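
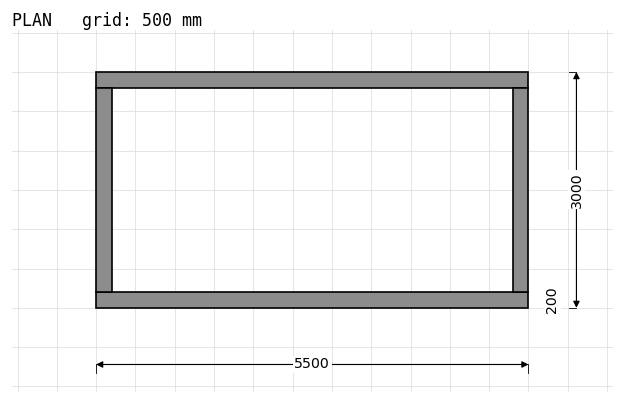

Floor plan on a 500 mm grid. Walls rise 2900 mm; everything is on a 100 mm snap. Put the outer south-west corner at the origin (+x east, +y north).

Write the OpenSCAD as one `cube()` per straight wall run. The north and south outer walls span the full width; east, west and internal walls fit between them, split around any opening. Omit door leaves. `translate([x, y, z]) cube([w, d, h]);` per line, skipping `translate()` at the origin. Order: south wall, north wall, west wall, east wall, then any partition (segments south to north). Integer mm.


cube([5500, 200, 2900]);
translate([0, 2800, 0]) cube([5500, 200, 2900]);
translate([0, 200, 0]) cube([200, 2600, 2900]);
translate([5300, 200, 0]) cube([200, 2600, 2900]);


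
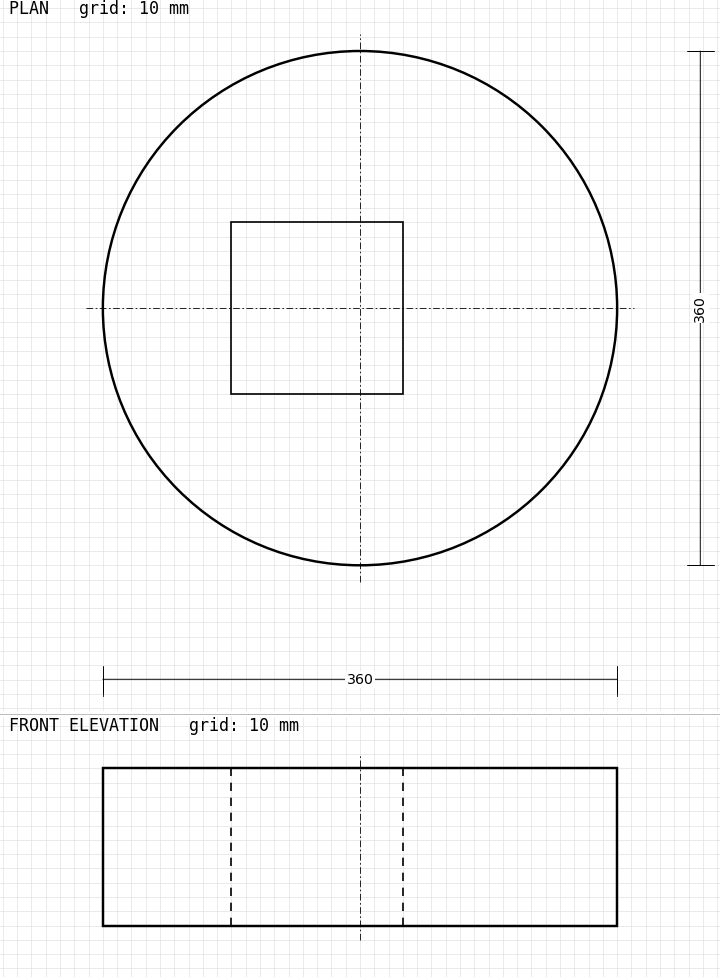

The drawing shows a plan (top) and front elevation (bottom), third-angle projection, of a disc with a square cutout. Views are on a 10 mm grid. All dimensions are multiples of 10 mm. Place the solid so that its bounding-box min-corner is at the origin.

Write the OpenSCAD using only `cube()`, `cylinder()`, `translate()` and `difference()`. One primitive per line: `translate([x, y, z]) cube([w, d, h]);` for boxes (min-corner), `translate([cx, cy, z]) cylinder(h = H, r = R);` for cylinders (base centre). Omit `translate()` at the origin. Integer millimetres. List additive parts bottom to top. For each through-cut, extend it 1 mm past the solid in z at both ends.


difference() {
  translate([180, 180, 0]) cylinder(h = 110, r = 180);
  translate([90, 120, -1]) cube([120, 120, 112]);
}


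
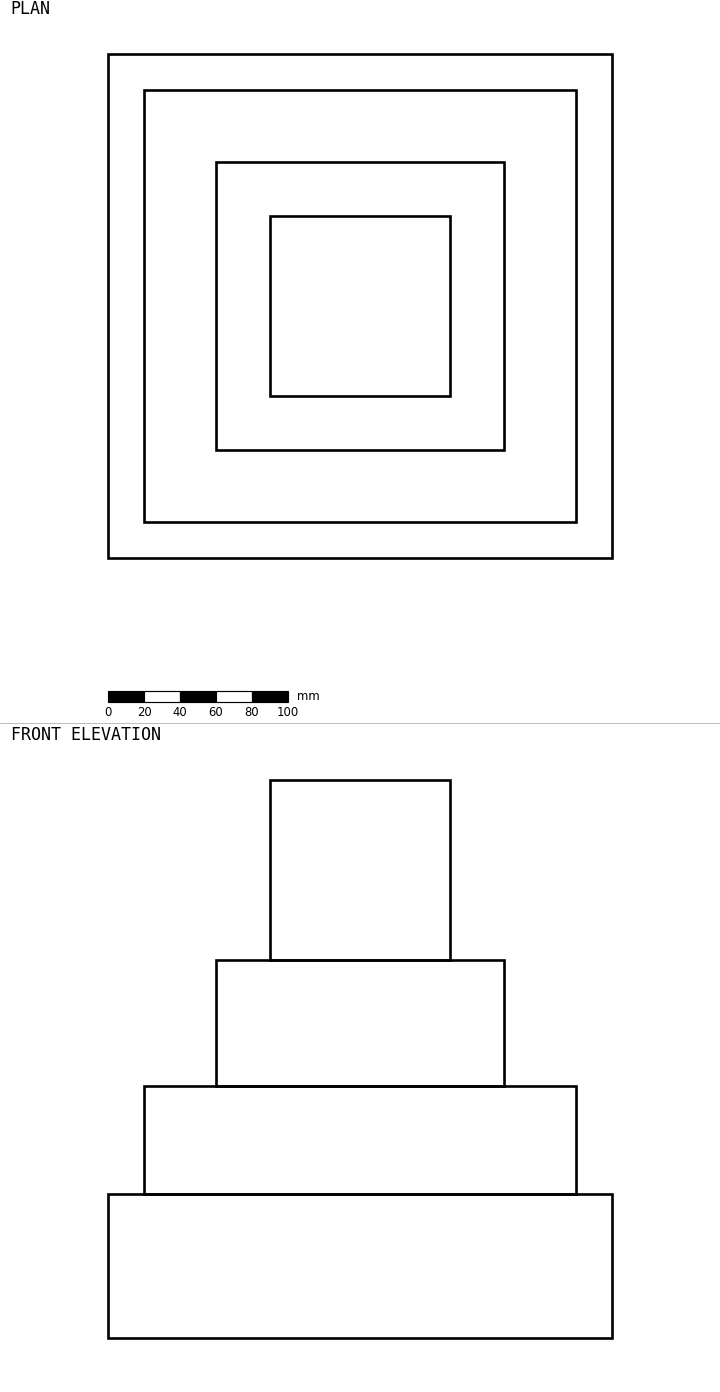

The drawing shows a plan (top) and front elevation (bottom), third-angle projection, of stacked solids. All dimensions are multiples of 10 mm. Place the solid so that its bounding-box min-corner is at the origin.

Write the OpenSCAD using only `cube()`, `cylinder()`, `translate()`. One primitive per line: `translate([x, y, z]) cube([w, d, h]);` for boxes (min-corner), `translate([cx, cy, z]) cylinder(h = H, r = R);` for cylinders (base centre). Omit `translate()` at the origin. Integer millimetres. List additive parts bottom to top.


cube([280, 280, 80]);
translate([20, 20, 80]) cube([240, 240, 60]);
translate([60, 60, 140]) cube([160, 160, 70]);
translate([90, 90, 210]) cube([100, 100, 100]);


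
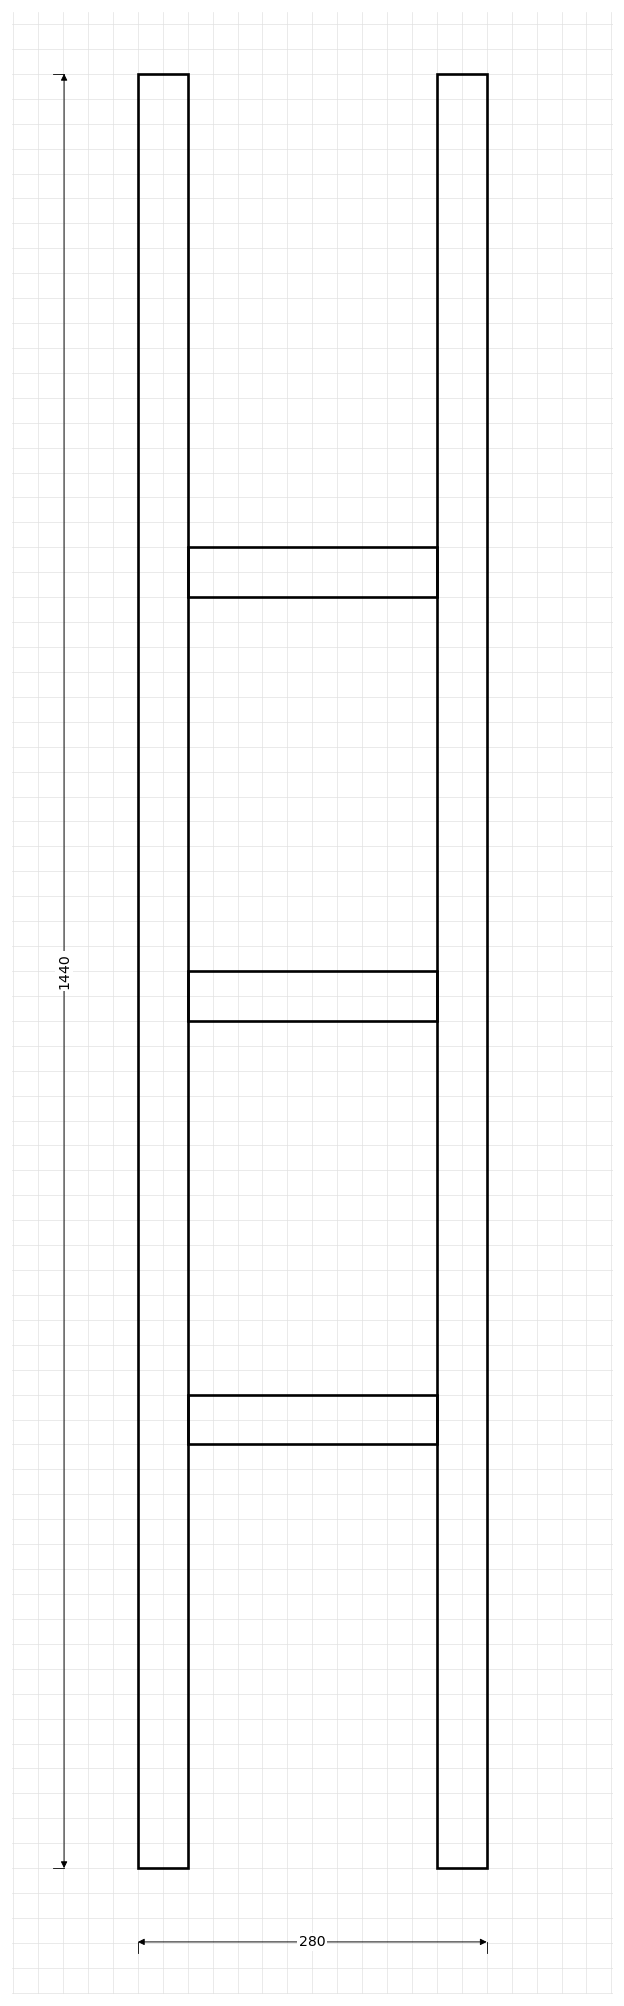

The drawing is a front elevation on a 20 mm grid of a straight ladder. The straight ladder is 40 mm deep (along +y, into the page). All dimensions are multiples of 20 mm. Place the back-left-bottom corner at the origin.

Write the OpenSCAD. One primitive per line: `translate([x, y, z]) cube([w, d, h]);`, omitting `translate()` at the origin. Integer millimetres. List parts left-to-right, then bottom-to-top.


cube([40, 40, 1440]);
translate([40, 0, 340]) cube([200, 40, 40]);
translate([40, 0, 680]) cube([200, 40, 40]);
translate([40, 0, 1020]) cube([200, 40, 40]);
translate([240, 0, 0]) cube([40, 40, 1440]);


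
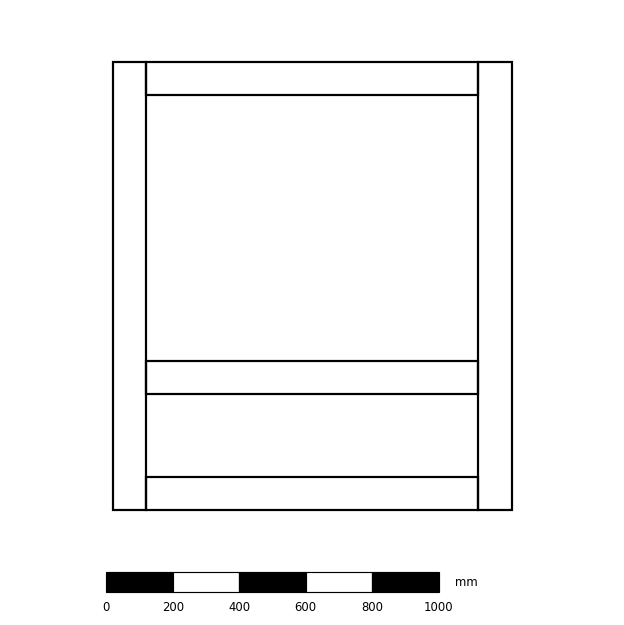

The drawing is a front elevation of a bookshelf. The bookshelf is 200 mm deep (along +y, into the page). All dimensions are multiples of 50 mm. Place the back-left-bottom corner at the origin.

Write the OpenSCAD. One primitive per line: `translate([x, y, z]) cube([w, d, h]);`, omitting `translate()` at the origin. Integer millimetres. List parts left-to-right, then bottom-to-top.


cube([100, 200, 1350]);
translate([100, 0, 0]) cube([1000, 200, 100]);
translate([100, 0, 350]) cube([1000, 200, 100]);
translate([100, 0, 1250]) cube([1000, 200, 100]);
translate([1100, 0, 0]) cube([100, 200, 1350]);


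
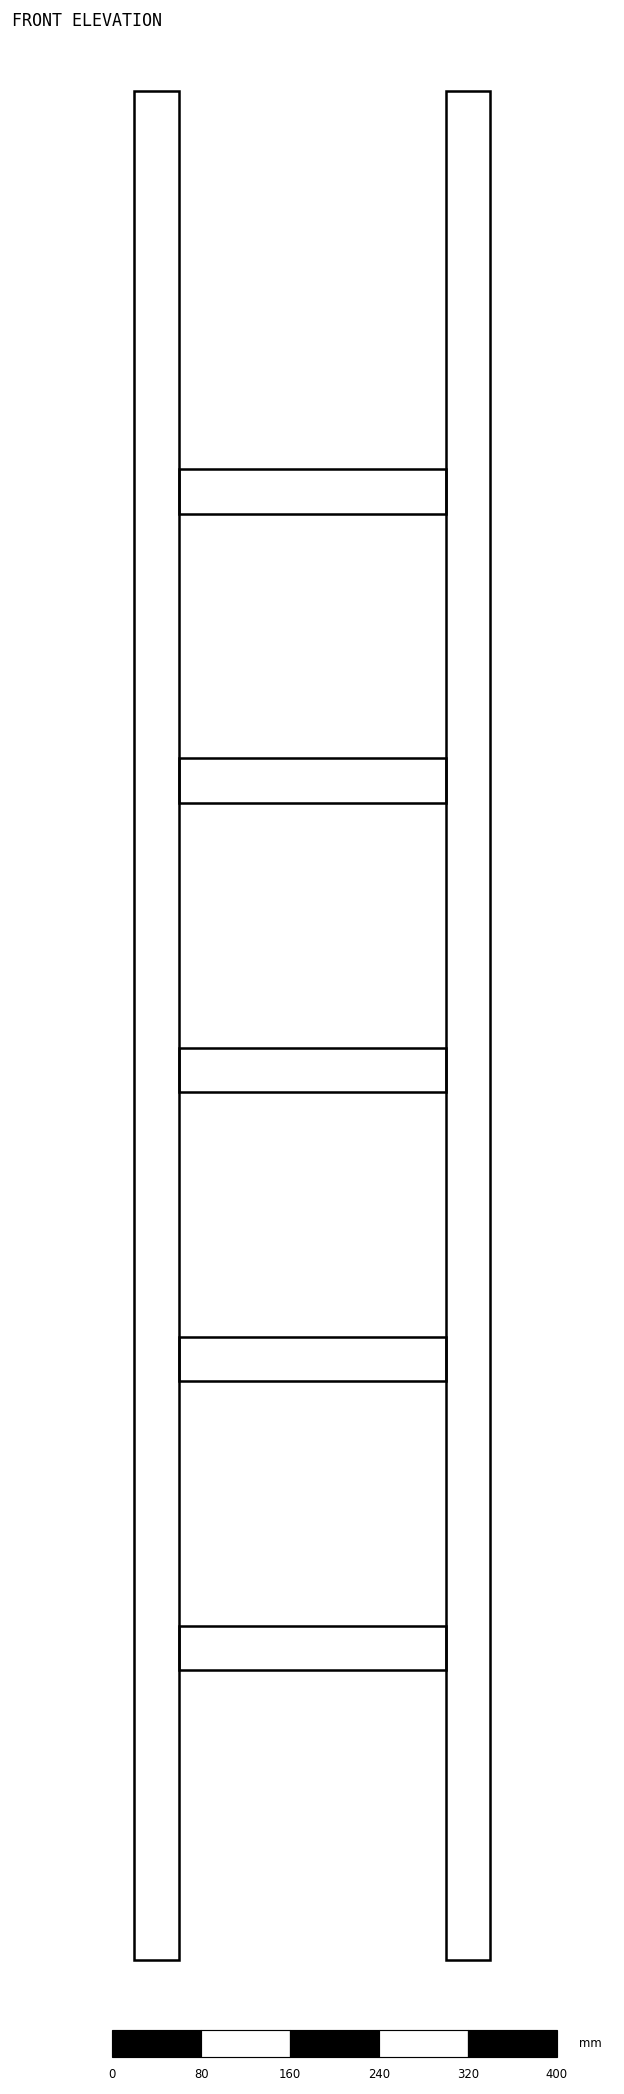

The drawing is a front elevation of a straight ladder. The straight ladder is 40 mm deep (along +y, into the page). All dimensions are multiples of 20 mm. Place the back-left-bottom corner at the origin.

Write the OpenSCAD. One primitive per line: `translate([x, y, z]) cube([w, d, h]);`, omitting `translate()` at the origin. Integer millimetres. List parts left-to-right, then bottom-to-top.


cube([40, 40, 1680]);
translate([40, 0, 260]) cube([240, 40, 40]);
translate([40, 0, 520]) cube([240, 40, 40]);
translate([40, 0, 780]) cube([240, 40, 40]);
translate([40, 0, 1040]) cube([240, 40, 40]);
translate([40, 0, 1300]) cube([240, 40, 40]);
translate([280, 0, 0]) cube([40, 40, 1680]);


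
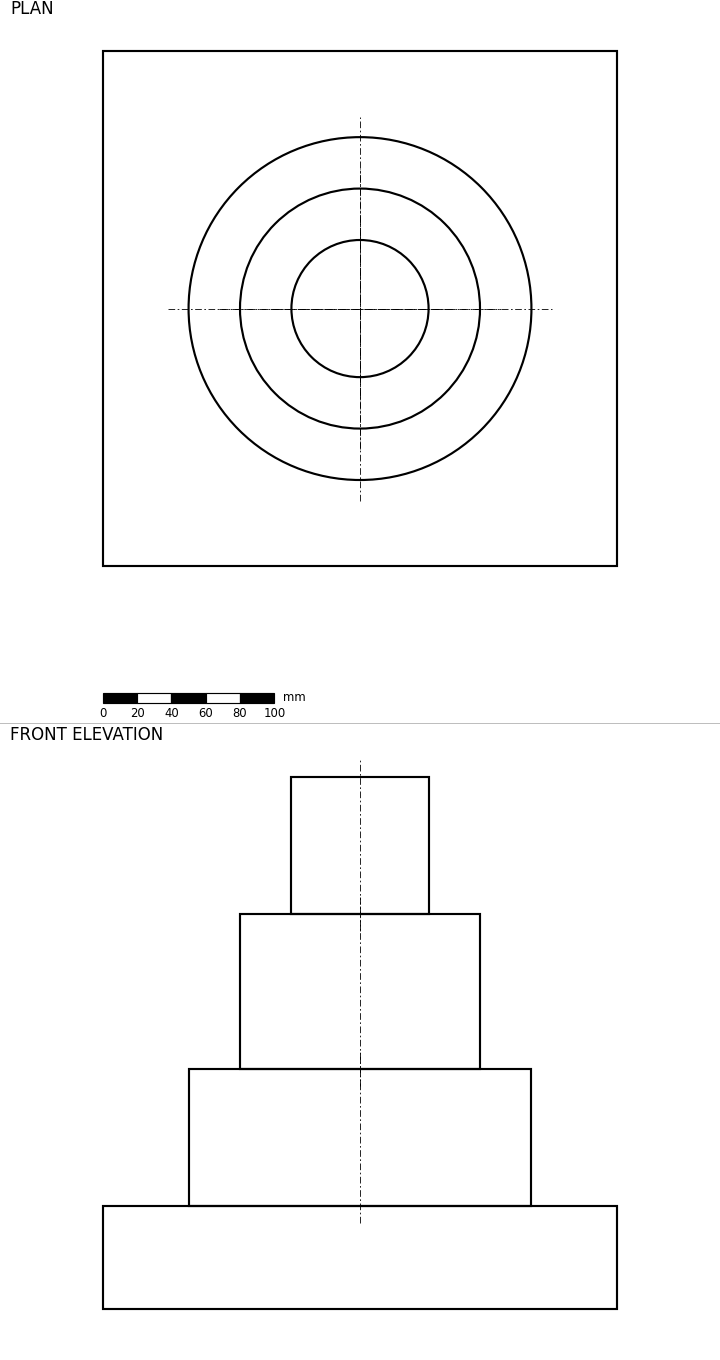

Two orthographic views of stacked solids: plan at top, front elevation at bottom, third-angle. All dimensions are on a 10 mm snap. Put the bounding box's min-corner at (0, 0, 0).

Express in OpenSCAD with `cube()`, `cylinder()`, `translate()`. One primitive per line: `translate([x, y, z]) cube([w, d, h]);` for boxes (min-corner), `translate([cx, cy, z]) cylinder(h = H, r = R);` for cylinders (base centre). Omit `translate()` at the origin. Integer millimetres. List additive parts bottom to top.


cube([300, 300, 60]);
translate([150, 150, 60]) cylinder(h = 80, r = 100);
translate([150, 150, 140]) cylinder(h = 90, r = 70);
translate([150, 150, 230]) cylinder(h = 80, r = 40);


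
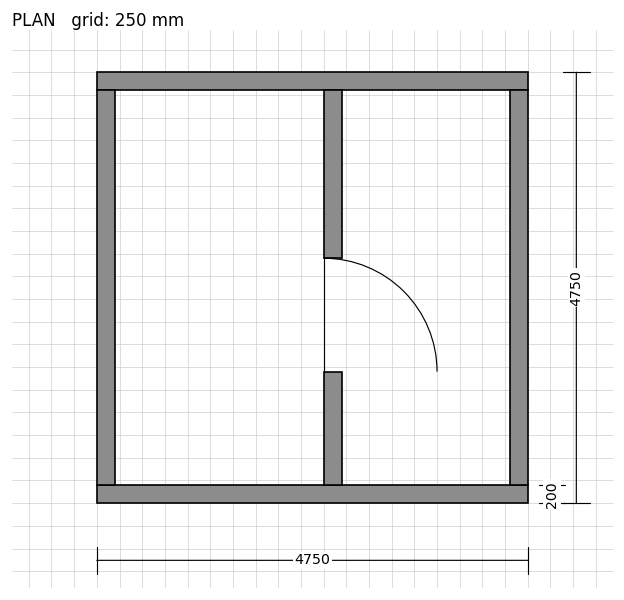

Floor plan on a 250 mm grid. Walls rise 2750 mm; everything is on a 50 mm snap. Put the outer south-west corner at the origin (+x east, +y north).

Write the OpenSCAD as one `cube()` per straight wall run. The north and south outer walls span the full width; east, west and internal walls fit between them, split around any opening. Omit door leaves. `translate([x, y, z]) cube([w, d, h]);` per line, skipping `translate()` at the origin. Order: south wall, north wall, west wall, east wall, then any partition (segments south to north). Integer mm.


cube([4750, 200, 2750]);
translate([0, 4550, 0]) cube([4750, 200, 2750]);
translate([0, 200, 0]) cube([200, 4350, 2750]);
translate([4550, 200, 0]) cube([200, 4350, 2750]);
translate([2500, 200, 0]) cube([200, 1250, 2750]);
translate([2500, 2700, 0]) cube([200, 1850, 2750]);


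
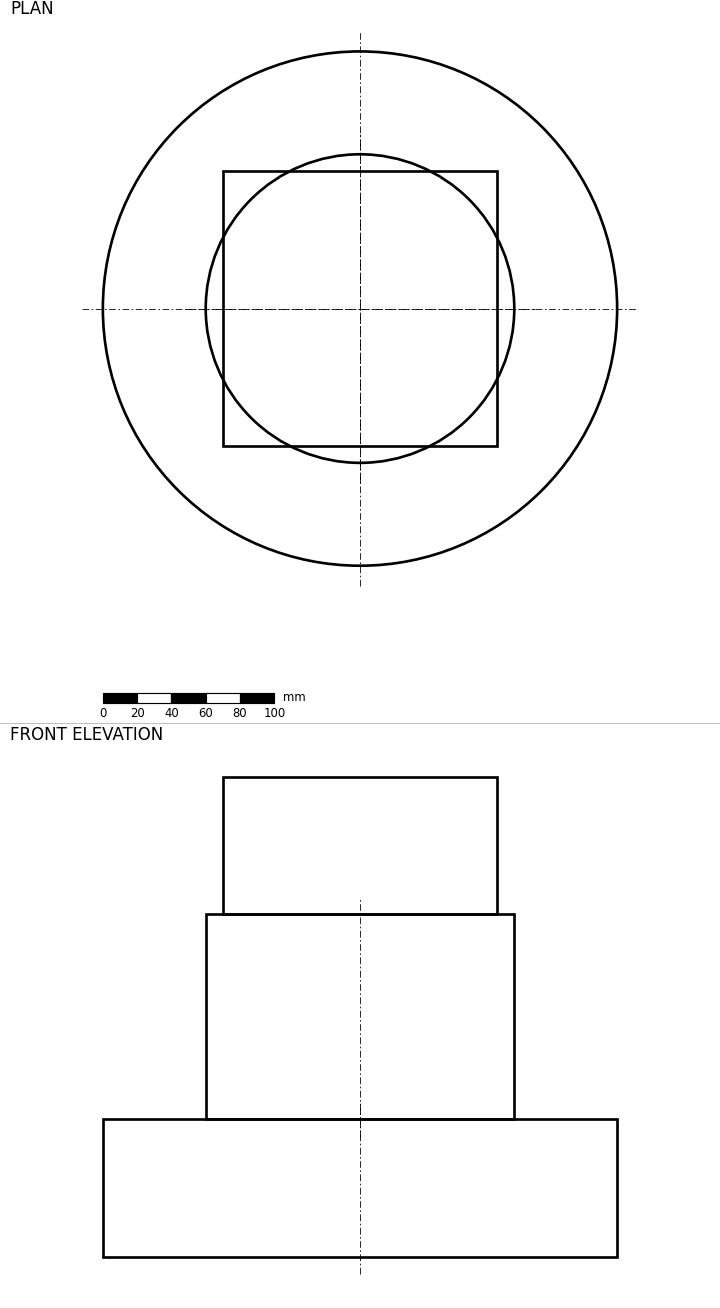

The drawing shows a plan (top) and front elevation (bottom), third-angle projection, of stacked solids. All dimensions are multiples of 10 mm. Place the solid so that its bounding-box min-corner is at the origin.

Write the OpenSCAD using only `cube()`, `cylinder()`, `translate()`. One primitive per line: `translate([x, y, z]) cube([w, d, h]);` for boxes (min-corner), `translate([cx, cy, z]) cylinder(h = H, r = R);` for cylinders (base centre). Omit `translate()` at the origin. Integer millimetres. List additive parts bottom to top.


translate([150, 150, 0]) cylinder(h = 80, r = 150);
translate([150, 150, 80]) cylinder(h = 120, r = 90);
translate([70, 70, 200]) cube([160, 160, 80]);


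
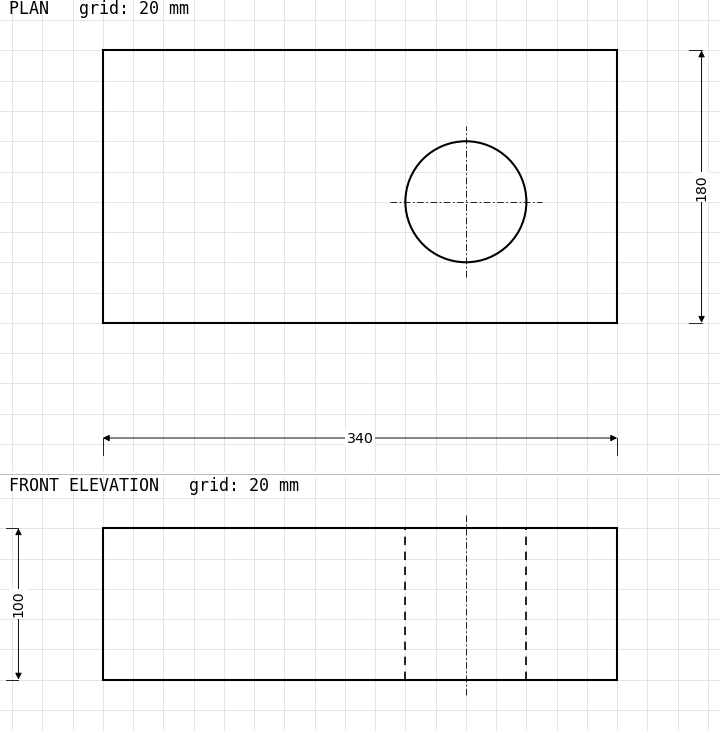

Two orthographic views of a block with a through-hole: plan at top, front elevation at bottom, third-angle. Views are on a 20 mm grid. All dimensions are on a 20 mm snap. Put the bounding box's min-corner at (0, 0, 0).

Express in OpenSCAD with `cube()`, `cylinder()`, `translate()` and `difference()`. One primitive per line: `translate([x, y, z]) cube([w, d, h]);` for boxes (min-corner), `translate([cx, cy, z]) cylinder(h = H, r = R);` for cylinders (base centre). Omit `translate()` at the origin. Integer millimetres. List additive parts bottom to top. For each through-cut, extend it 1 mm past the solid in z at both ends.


difference() {
  cube([340, 180, 100]);
  translate([240, 80, -1]) cylinder(h = 102, r = 40);
}


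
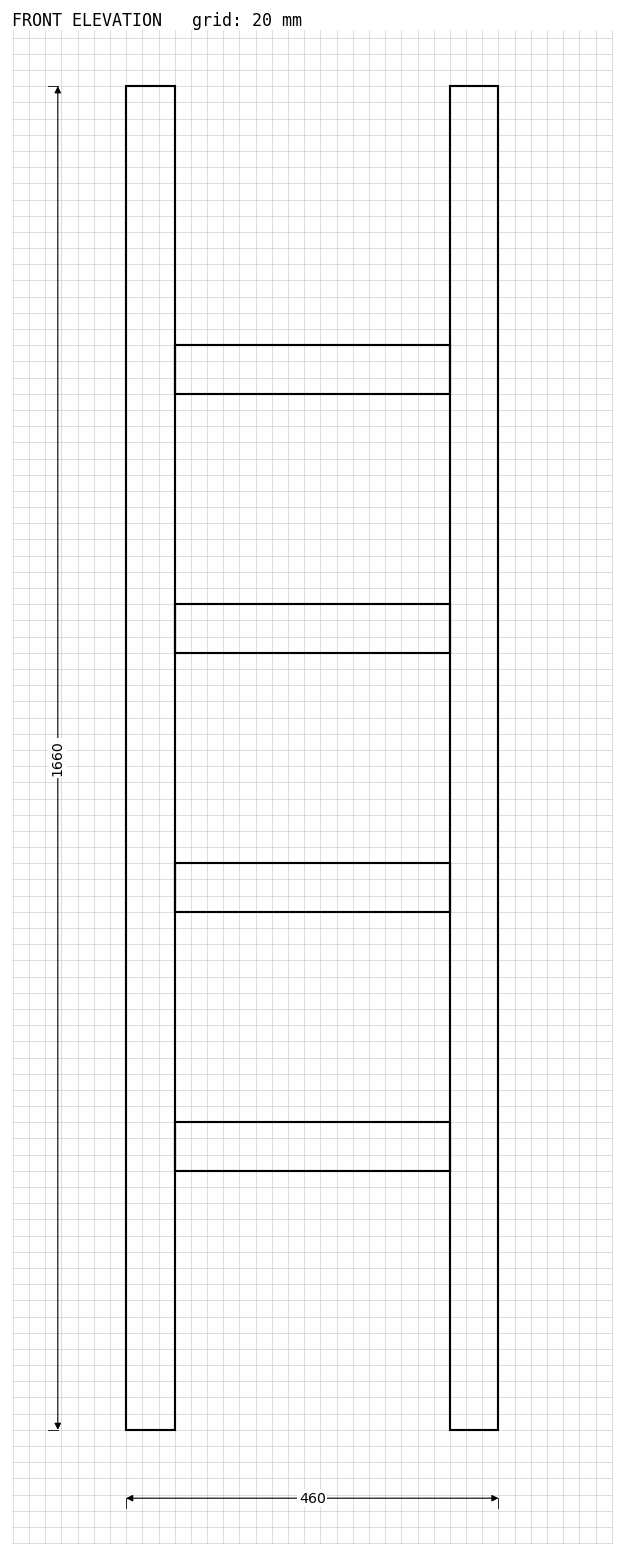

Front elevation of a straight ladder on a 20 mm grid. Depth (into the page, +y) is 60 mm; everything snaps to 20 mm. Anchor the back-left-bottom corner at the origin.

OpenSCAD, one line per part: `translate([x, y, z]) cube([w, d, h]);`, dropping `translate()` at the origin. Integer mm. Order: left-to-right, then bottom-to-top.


cube([60, 60, 1660]);
translate([60, 0, 320]) cube([340, 60, 60]);
translate([60, 0, 640]) cube([340, 60, 60]);
translate([60, 0, 960]) cube([340, 60, 60]);
translate([60, 0, 1280]) cube([340, 60, 60]);
translate([400, 0, 0]) cube([60, 60, 1660]);


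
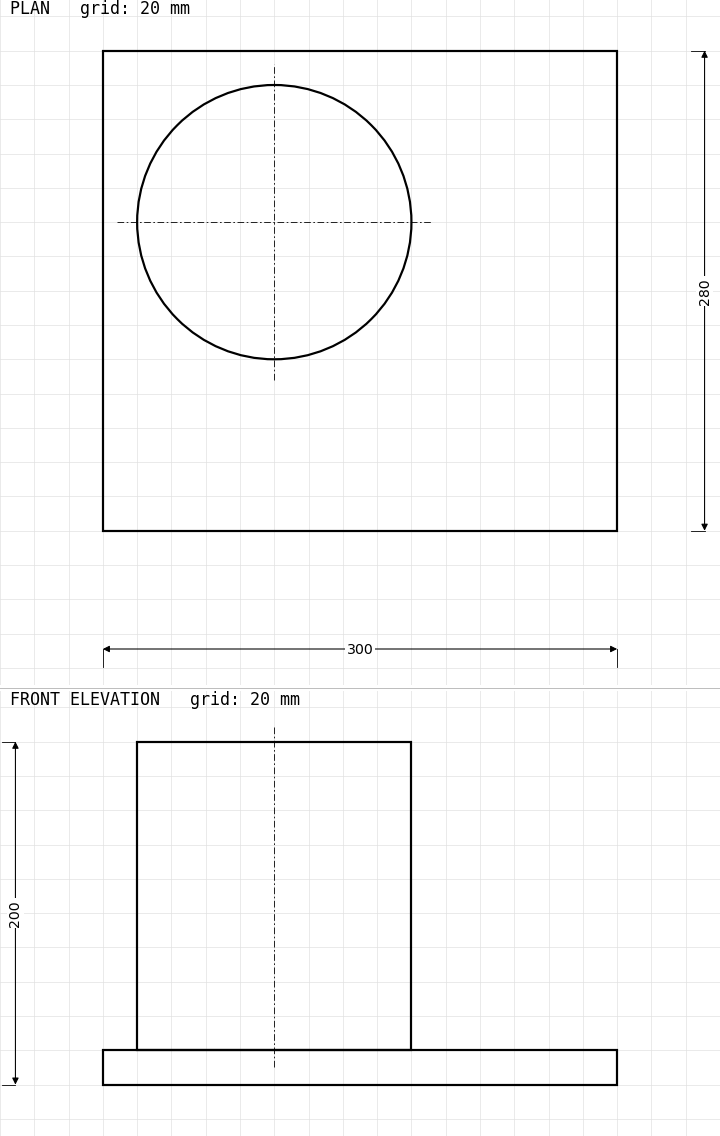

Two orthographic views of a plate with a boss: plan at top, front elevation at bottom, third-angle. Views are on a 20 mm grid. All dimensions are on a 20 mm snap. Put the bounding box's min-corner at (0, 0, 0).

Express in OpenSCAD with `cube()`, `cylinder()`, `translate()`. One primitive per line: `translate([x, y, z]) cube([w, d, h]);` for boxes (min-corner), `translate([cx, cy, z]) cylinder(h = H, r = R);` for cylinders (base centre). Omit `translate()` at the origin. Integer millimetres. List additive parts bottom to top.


cube([300, 280, 20]);
translate([100, 180, 20]) cylinder(h = 180, r = 80);


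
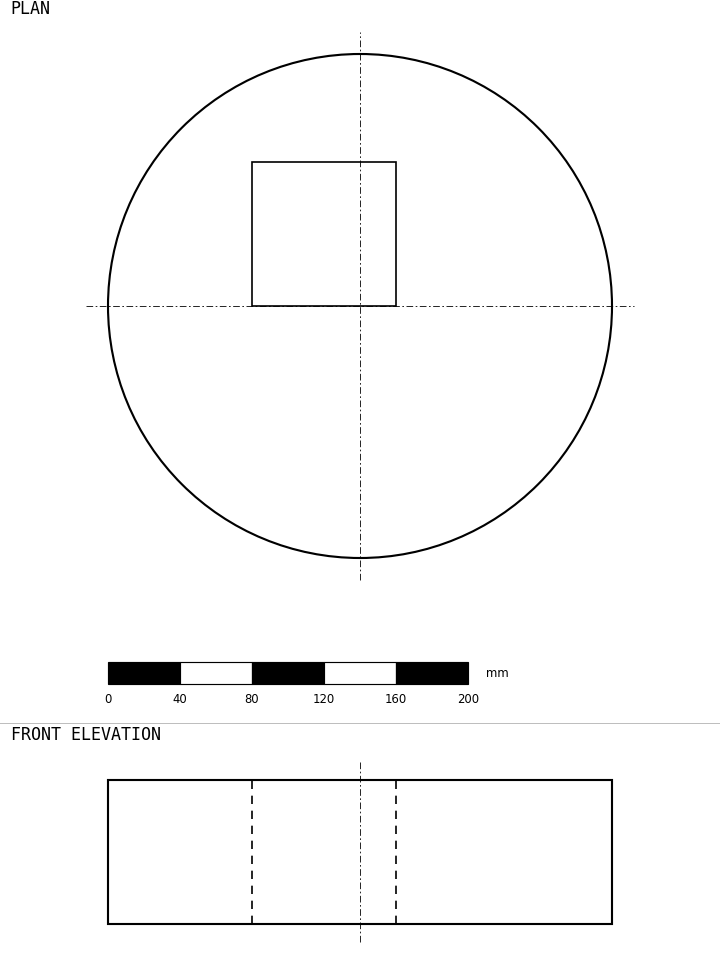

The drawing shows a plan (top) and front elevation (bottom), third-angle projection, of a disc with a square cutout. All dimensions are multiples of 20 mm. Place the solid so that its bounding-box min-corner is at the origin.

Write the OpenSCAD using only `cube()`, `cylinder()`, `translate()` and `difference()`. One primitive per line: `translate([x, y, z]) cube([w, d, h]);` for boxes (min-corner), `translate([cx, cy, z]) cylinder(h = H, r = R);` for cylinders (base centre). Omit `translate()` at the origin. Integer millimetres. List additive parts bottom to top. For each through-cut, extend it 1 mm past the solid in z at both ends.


difference() {
  translate([140, 140, 0]) cylinder(h = 80, r = 140);
  translate([80, 140, -1]) cube([80, 80, 82]);
}


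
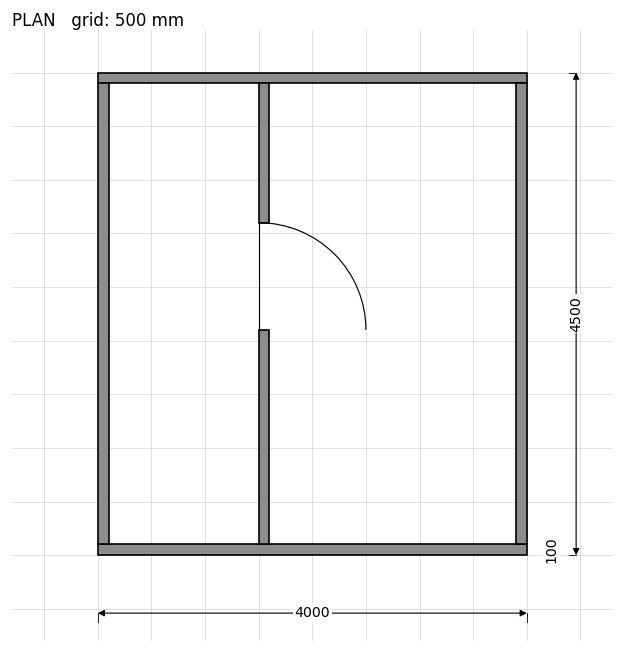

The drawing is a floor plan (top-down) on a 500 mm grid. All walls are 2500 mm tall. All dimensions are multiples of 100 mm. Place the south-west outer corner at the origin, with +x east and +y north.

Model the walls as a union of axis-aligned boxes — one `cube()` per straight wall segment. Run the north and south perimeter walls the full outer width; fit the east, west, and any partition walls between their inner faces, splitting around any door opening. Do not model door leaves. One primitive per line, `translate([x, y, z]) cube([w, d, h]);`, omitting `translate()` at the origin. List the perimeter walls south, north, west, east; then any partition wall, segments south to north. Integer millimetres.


cube([4000, 100, 2500]);
translate([0, 4400, 0]) cube([4000, 100, 2500]);
translate([0, 100, 0]) cube([100, 4300, 2500]);
translate([3900, 100, 0]) cube([100, 4300, 2500]);
translate([1500, 100, 0]) cube([100, 2000, 2500]);
translate([1500, 3100, 0]) cube([100, 1300, 2500]);


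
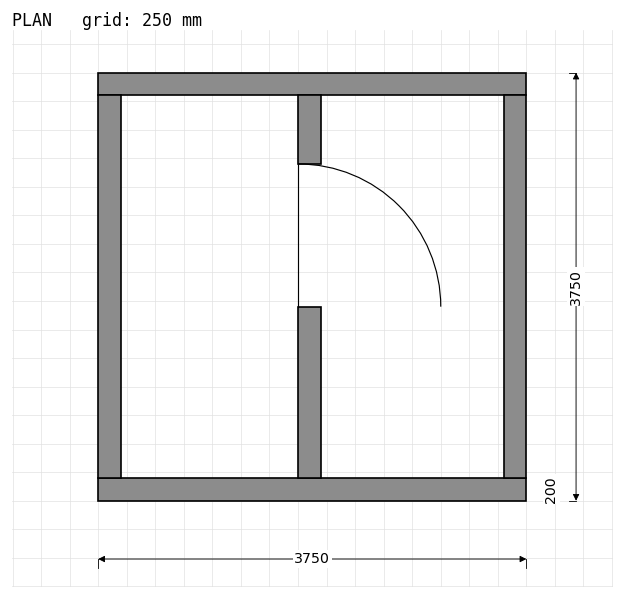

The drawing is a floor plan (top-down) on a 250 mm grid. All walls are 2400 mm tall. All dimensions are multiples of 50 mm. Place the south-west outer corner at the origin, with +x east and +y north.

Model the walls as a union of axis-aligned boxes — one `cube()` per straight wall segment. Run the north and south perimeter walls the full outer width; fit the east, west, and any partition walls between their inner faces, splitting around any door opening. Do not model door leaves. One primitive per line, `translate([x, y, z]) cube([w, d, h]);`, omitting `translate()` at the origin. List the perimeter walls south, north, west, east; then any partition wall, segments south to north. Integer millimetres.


cube([3750, 200, 2400]);
translate([0, 3550, 0]) cube([3750, 200, 2400]);
translate([0, 200, 0]) cube([200, 3350, 2400]);
translate([3550, 200, 0]) cube([200, 3350, 2400]);
translate([1750, 200, 0]) cube([200, 1500, 2400]);
translate([1750, 2950, 0]) cube([200, 600, 2400]);


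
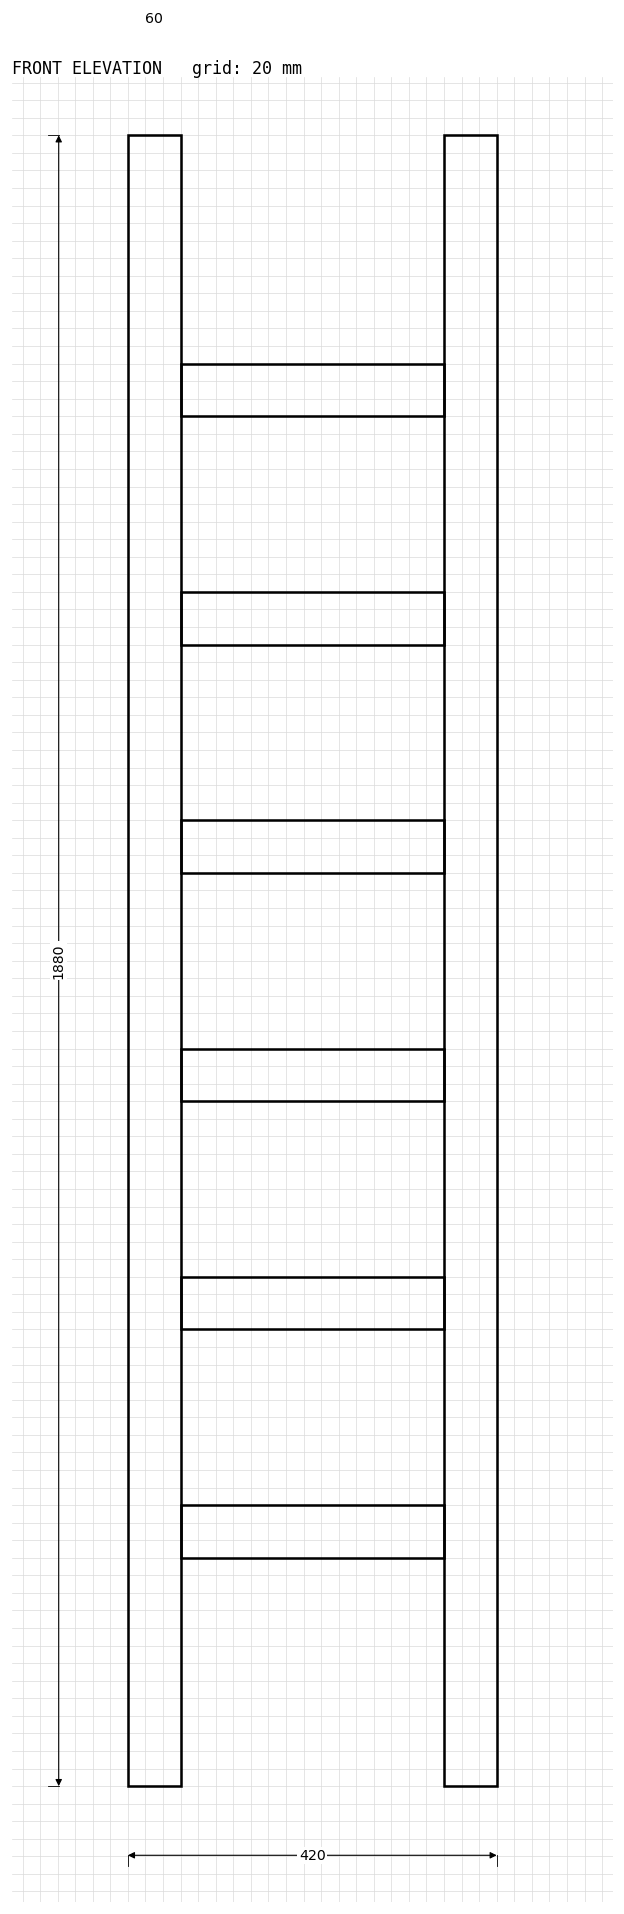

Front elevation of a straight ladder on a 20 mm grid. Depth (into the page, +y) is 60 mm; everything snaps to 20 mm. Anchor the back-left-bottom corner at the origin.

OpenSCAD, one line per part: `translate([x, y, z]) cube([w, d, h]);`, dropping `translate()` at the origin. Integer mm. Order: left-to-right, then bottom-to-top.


cube([60, 60, 1880]);
translate([60, 0, 260]) cube([300, 60, 60]);
translate([60, 0, 520]) cube([300, 60, 60]);
translate([60, 0, 780]) cube([300, 60, 60]);
translate([60, 0, 1040]) cube([300, 60, 60]);
translate([60, 0, 1300]) cube([300, 60, 60]);
translate([60, 0, 1560]) cube([300, 60, 60]);
translate([360, 0, 0]) cube([60, 60, 1880]);


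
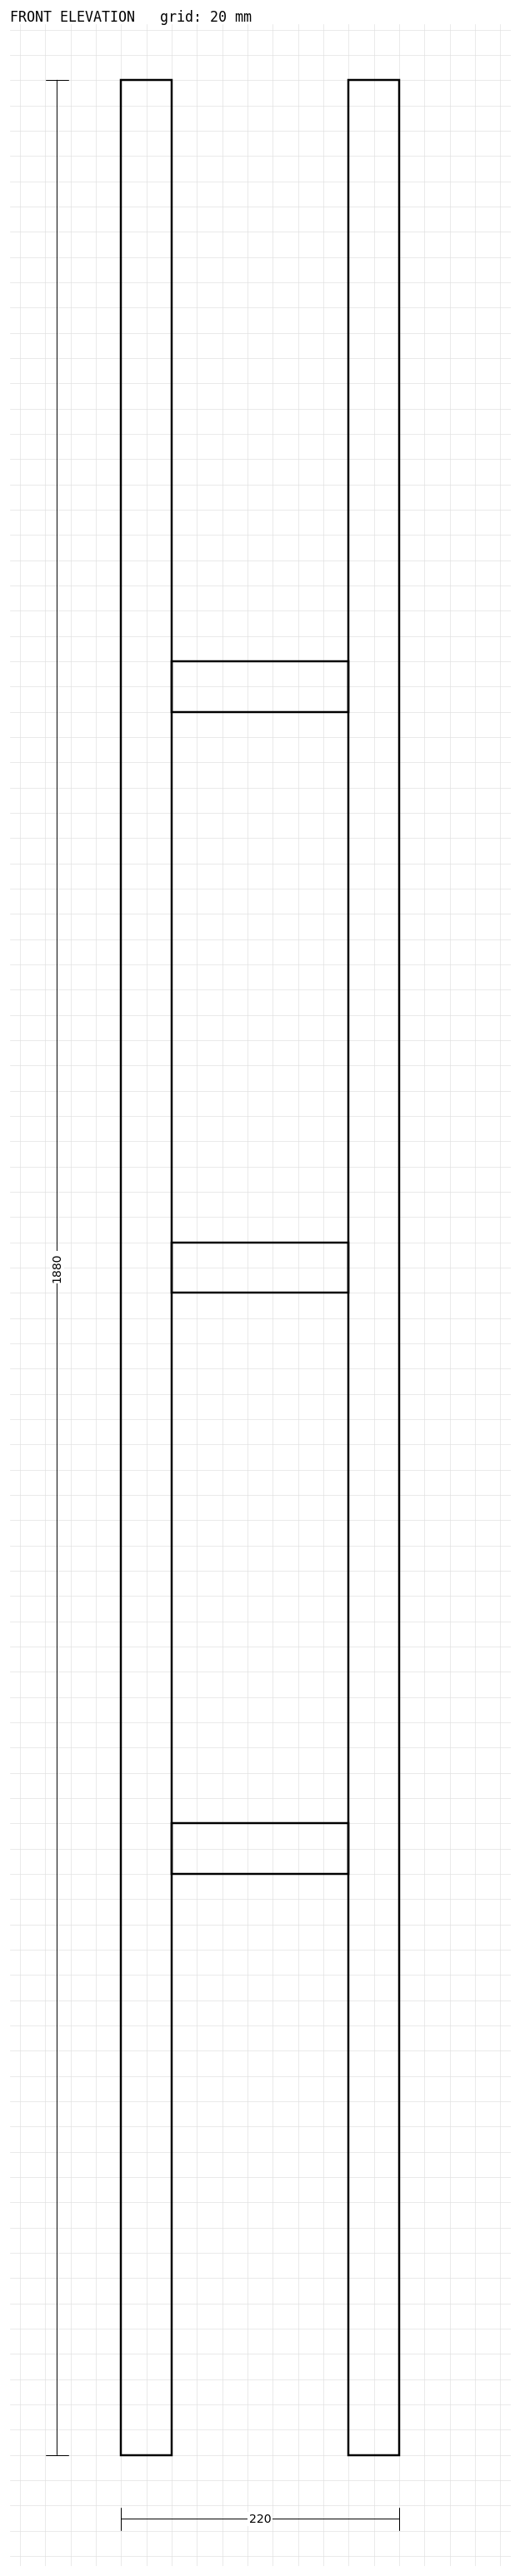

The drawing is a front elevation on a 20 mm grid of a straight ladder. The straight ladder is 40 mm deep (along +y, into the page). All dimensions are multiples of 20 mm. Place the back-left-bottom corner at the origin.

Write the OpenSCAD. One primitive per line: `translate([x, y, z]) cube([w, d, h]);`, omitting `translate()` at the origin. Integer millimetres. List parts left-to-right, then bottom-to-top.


cube([40, 40, 1880]);
translate([40, 0, 460]) cube([140, 40, 40]);
translate([40, 0, 920]) cube([140, 40, 40]);
translate([40, 0, 1380]) cube([140, 40, 40]);
translate([180, 0, 0]) cube([40, 40, 1880]);


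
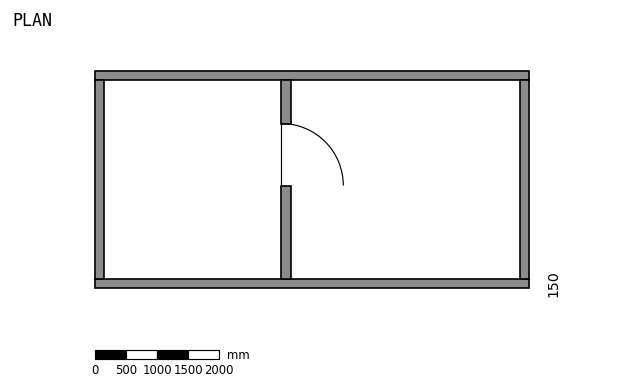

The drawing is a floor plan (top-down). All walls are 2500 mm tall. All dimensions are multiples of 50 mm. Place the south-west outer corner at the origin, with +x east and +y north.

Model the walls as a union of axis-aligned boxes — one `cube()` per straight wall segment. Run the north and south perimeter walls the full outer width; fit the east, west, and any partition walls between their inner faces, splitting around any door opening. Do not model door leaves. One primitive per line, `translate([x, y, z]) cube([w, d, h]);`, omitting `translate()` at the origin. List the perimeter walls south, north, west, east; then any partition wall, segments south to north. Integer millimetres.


cube([7000, 150, 2500]);
translate([0, 3350, 0]) cube([7000, 150, 2500]);
translate([0, 150, 0]) cube([150, 3200, 2500]);
translate([6850, 150, 0]) cube([150, 3200, 2500]);
translate([3000, 150, 0]) cube([150, 1500, 2500]);
translate([3000, 2650, 0]) cube([150, 700, 2500]);


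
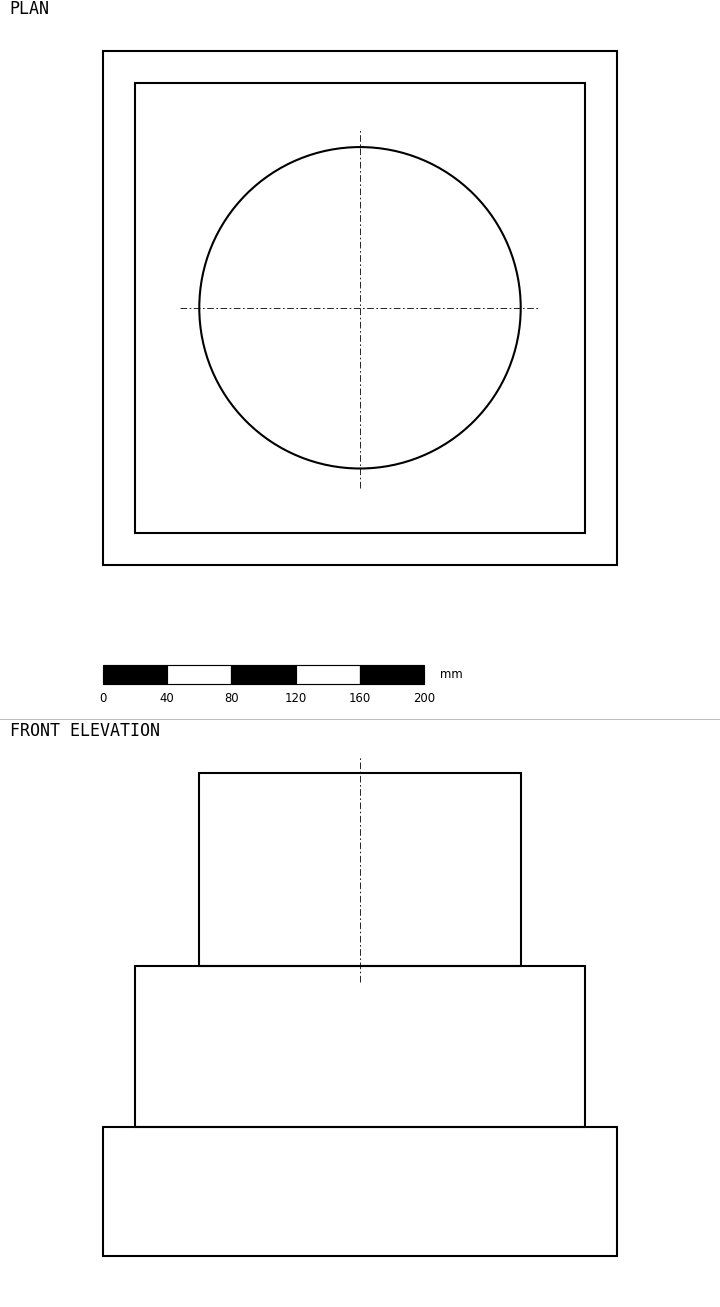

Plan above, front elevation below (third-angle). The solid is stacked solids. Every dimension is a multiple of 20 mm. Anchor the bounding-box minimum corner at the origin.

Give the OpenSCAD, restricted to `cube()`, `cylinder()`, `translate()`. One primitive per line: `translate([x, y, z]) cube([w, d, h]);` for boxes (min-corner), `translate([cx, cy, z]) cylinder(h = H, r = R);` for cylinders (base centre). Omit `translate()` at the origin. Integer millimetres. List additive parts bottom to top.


cube([320, 320, 80]);
translate([20, 20, 80]) cube([280, 280, 100]);
translate([160, 160, 180]) cylinder(h = 120, r = 100);


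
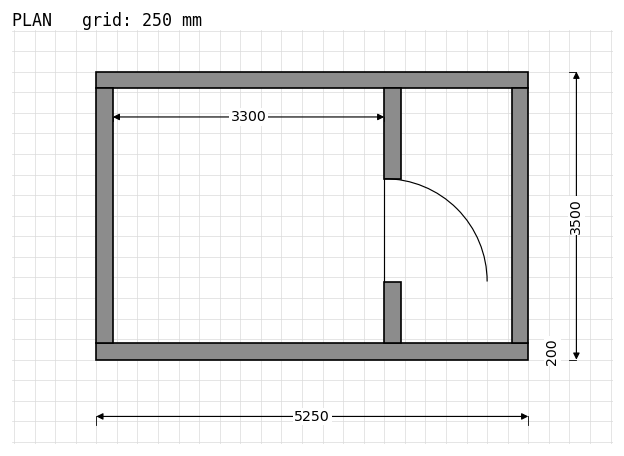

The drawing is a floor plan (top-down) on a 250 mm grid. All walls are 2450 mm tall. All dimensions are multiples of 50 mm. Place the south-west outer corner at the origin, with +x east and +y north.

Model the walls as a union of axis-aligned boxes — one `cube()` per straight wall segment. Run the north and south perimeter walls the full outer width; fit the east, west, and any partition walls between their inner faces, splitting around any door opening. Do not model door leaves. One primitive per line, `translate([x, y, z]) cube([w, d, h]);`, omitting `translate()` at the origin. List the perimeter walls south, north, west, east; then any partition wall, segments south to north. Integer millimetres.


cube([5250, 200, 2450]);
translate([0, 3300, 0]) cube([5250, 200, 2450]);
translate([0, 200, 0]) cube([200, 3100, 2450]);
translate([5050, 200, 0]) cube([200, 3100, 2450]);
translate([3500, 200, 0]) cube([200, 750, 2450]);
translate([3500, 2200, 0]) cube([200, 1100, 2450]);


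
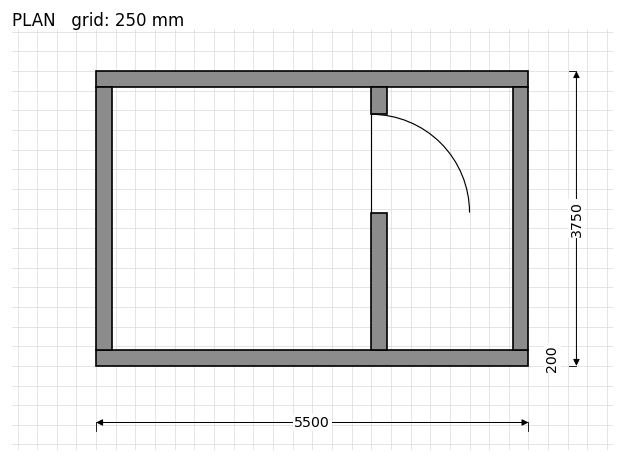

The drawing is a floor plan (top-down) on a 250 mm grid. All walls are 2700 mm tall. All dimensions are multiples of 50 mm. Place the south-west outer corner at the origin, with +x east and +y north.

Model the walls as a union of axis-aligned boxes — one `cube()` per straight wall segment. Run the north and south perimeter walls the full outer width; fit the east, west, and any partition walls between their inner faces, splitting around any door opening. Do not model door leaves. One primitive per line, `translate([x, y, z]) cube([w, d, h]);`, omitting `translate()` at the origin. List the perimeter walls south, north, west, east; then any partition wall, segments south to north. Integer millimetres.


cube([5500, 200, 2700]);
translate([0, 3550, 0]) cube([5500, 200, 2700]);
translate([0, 200, 0]) cube([200, 3350, 2700]);
translate([5300, 200, 0]) cube([200, 3350, 2700]);
translate([3500, 200, 0]) cube([200, 1750, 2700]);
translate([3500, 3200, 0]) cube([200, 350, 2700]);


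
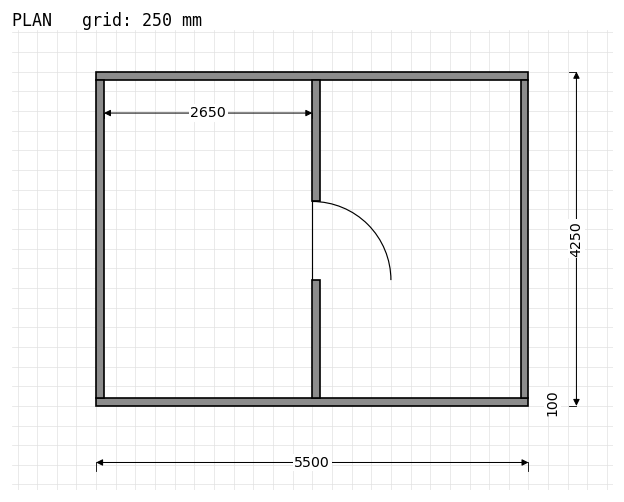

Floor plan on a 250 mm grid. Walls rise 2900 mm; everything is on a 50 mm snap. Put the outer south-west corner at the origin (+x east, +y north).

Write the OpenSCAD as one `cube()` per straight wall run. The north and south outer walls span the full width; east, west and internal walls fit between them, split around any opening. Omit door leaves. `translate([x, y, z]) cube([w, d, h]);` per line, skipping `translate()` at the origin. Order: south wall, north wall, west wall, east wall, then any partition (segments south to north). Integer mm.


cube([5500, 100, 2900]);
translate([0, 4150, 0]) cube([5500, 100, 2900]);
translate([0, 100, 0]) cube([100, 4050, 2900]);
translate([5400, 100, 0]) cube([100, 4050, 2900]);
translate([2750, 100, 0]) cube([100, 1500, 2900]);
translate([2750, 2600, 0]) cube([100, 1550, 2900]);


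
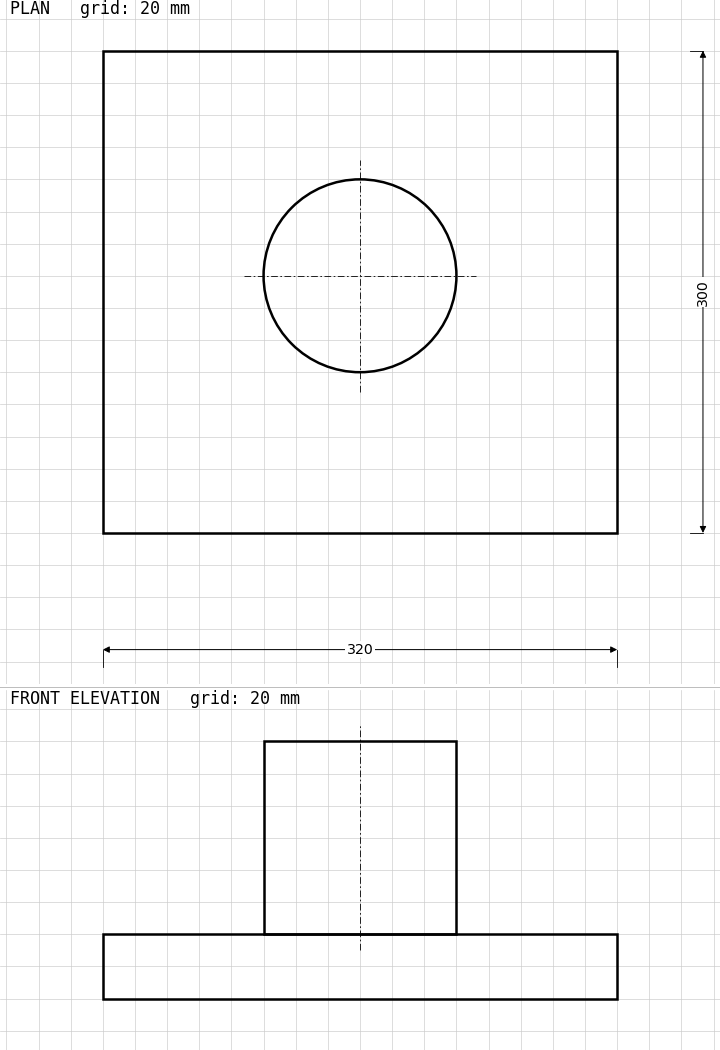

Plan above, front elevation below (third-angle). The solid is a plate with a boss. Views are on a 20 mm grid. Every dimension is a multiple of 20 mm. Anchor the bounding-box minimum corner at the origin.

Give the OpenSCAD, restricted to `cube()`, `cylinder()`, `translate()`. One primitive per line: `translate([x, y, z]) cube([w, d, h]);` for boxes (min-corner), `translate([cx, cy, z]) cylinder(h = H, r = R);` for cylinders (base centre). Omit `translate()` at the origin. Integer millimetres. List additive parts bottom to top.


cube([320, 300, 40]);
translate([160, 160, 40]) cylinder(h = 120, r = 60);


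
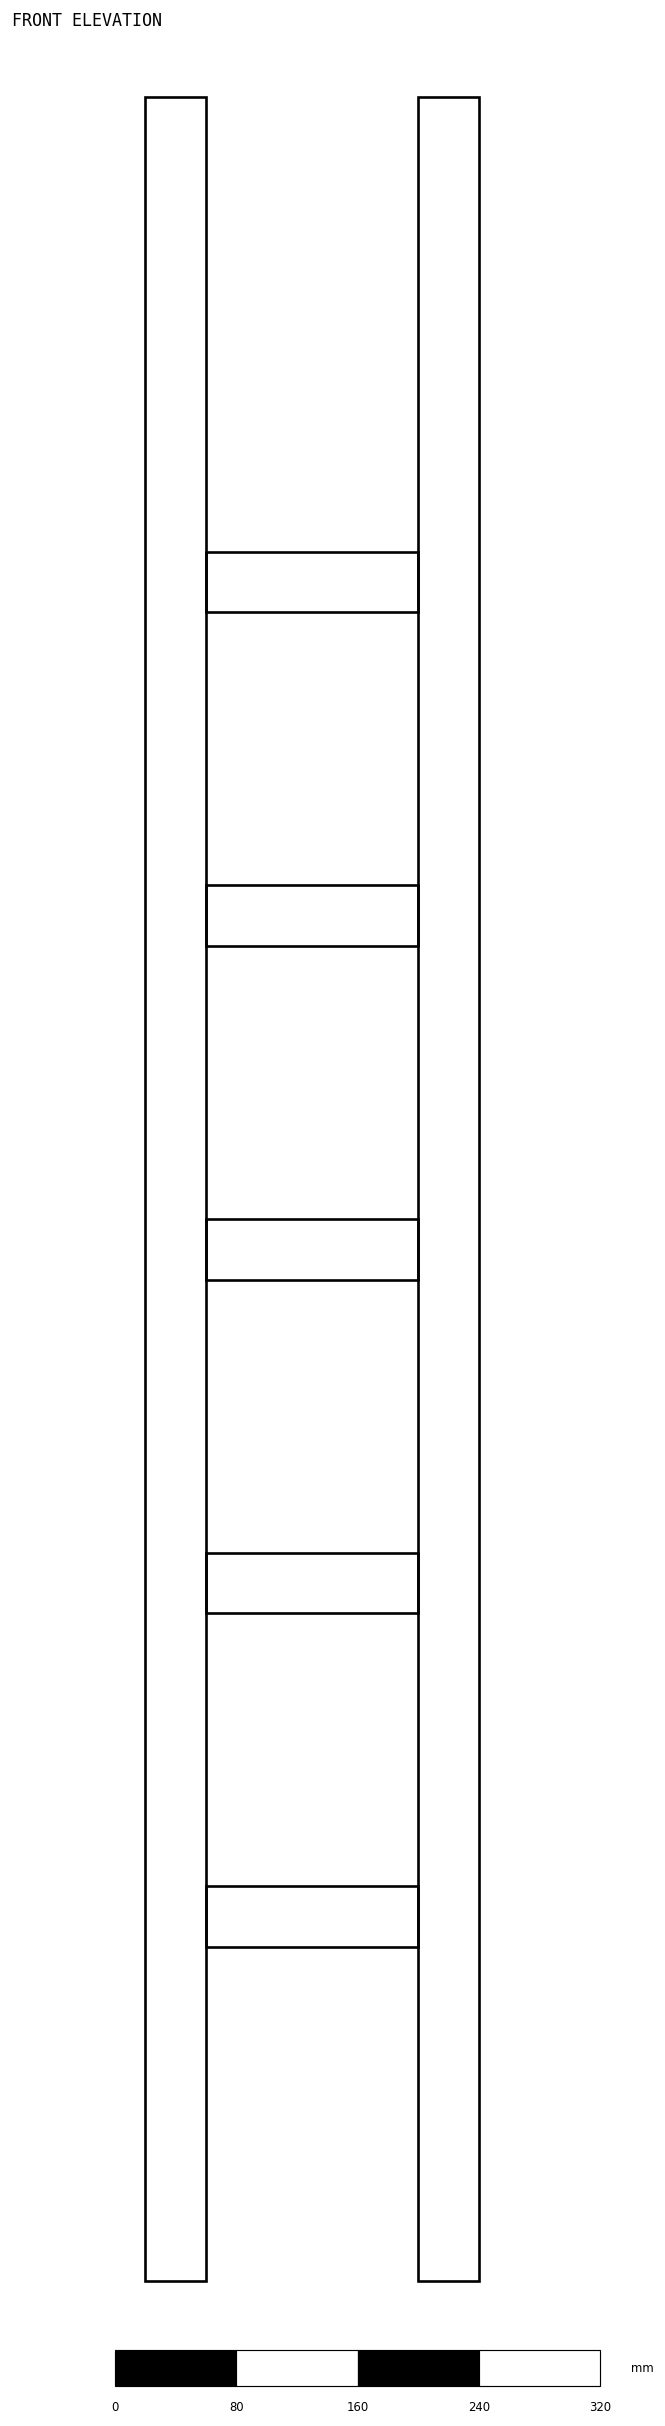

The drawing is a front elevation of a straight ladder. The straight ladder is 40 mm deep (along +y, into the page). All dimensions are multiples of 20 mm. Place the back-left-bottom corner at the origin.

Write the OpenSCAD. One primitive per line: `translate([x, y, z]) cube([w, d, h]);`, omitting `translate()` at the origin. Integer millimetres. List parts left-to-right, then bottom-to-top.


cube([40, 40, 1440]);
translate([40, 0, 220]) cube([140, 40, 40]);
translate([40, 0, 440]) cube([140, 40, 40]);
translate([40, 0, 660]) cube([140, 40, 40]);
translate([40, 0, 880]) cube([140, 40, 40]);
translate([40, 0, 1100]) cube([140, 40, 40]);
translate([180, 0, 0]) cube([40, 40, 1440]);


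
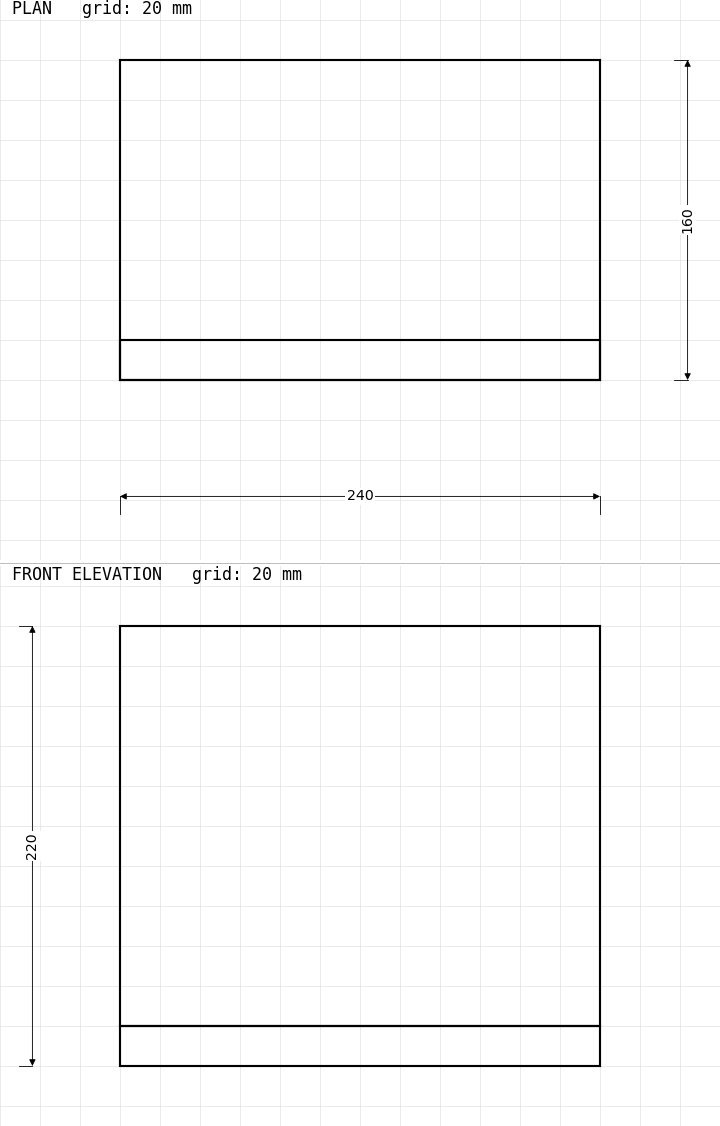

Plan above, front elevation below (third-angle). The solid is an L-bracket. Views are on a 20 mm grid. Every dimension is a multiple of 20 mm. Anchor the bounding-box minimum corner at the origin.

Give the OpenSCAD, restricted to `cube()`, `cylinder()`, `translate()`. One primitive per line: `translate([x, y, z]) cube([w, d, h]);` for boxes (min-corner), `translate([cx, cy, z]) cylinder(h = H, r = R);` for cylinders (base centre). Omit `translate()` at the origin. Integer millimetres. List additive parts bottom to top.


cube([240, 160, 20]);
translate([0, 0, 20]) cube([240, 20, 200]);


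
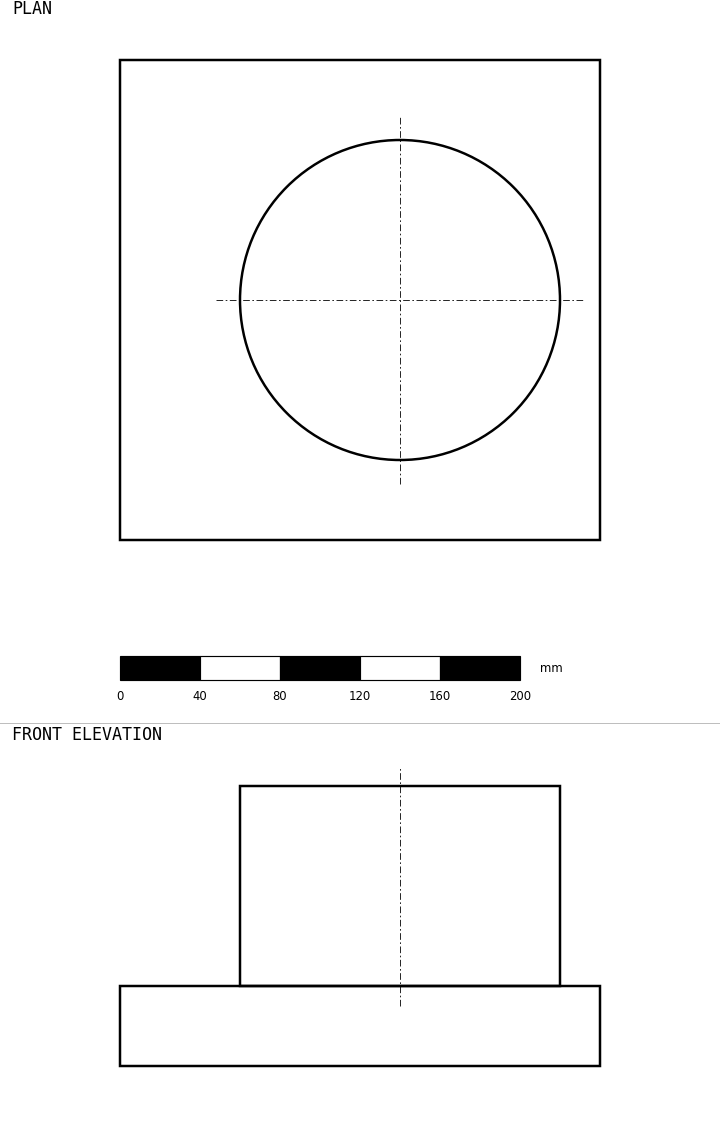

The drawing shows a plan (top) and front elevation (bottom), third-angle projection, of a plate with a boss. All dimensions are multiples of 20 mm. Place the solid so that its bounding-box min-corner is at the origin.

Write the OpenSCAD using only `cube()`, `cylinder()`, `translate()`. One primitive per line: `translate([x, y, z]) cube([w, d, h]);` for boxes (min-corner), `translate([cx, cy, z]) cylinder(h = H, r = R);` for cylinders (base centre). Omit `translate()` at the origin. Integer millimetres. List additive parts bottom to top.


cube([240, 240, 40]);
translate([140, 120, 40]) cylinder(h = 100, r = 80);


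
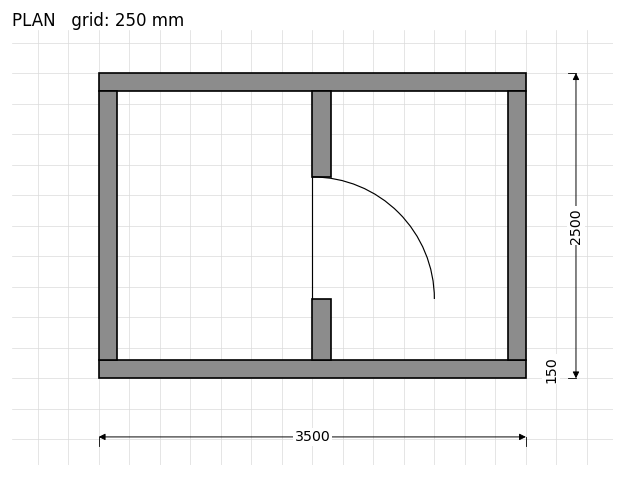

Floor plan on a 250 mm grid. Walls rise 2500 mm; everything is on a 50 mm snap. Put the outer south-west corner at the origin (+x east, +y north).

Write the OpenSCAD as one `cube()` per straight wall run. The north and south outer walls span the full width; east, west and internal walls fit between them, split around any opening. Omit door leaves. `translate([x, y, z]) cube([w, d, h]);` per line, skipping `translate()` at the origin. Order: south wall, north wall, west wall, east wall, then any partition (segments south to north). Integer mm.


cube([3500, 150, 2500]);
translate([0, 2350, 0]) cube([3500, 150, 2500]);
translate([0, 150, 0]) cube([150, 2200, 2500]);
translate([3350, 150, 0]) cube([150, 2200, 2500]);
translate([1750, 150, 0]) cube([150, 500, 2500]);
translate([1750, 1650, 0]) cube([150, 700, 2500]);


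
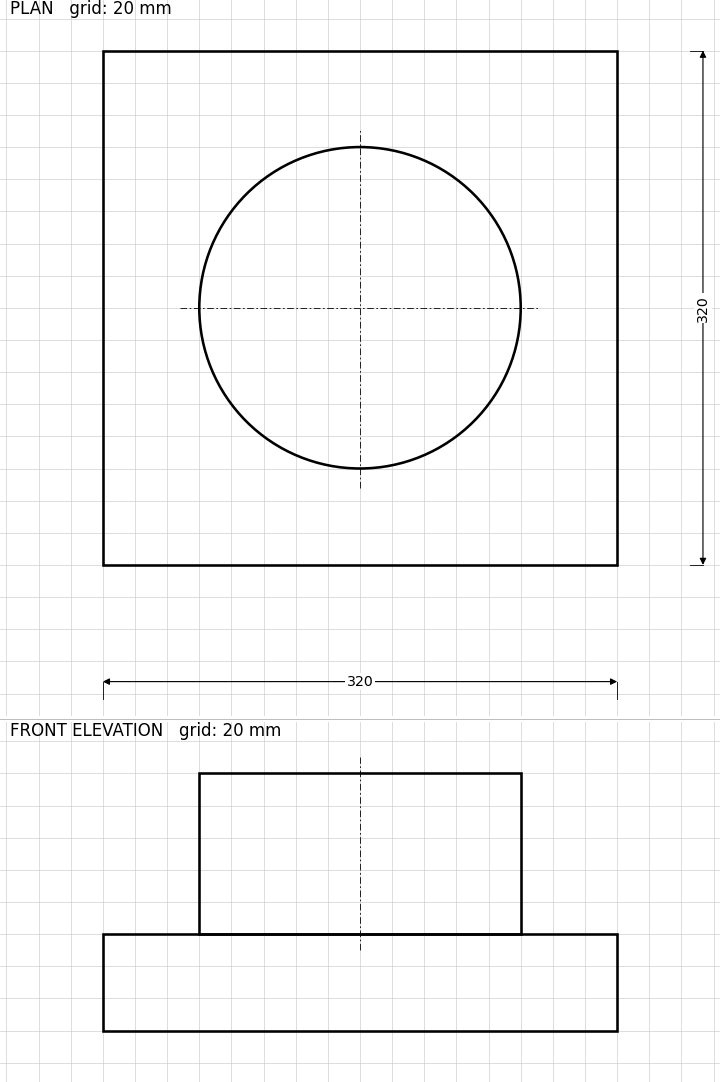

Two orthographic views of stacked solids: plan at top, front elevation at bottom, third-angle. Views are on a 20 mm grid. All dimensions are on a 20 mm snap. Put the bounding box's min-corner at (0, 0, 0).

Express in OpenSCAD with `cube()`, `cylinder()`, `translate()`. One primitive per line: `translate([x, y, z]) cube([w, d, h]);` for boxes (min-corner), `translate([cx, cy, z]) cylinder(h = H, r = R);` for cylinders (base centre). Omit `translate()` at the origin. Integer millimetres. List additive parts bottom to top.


cube([320, 320, 60]);
translate([160, 160, 60]) cylinder(h = 100, r = 100);


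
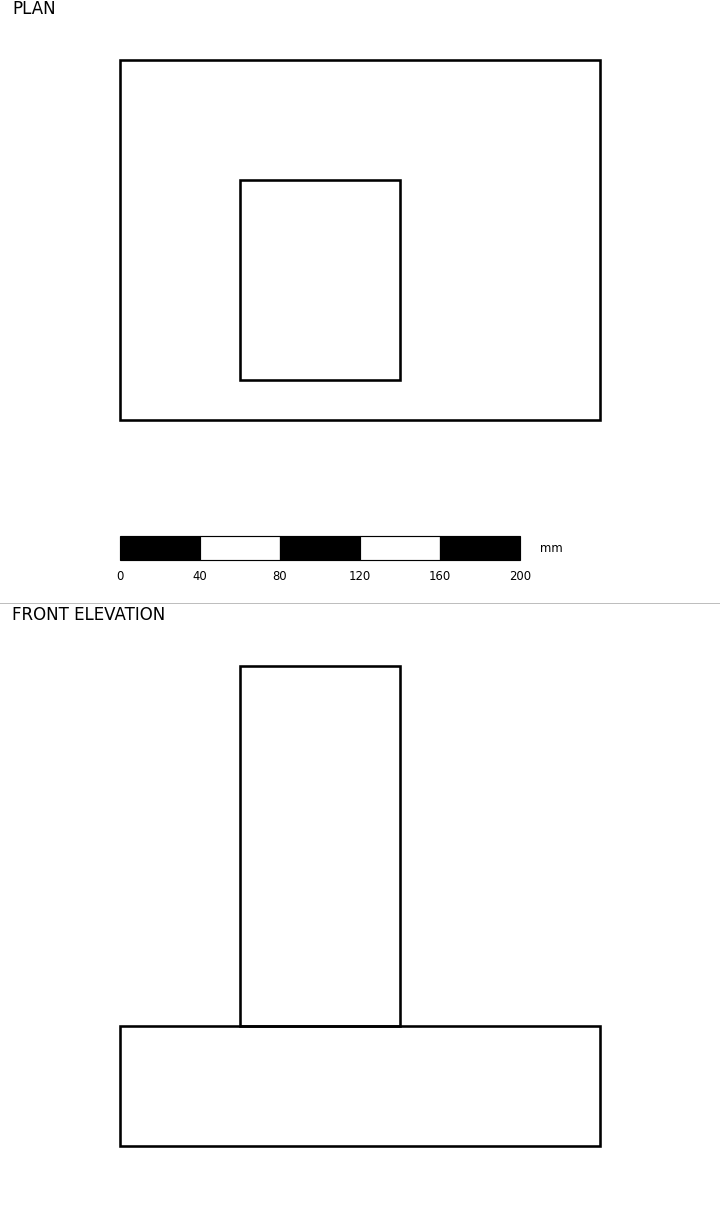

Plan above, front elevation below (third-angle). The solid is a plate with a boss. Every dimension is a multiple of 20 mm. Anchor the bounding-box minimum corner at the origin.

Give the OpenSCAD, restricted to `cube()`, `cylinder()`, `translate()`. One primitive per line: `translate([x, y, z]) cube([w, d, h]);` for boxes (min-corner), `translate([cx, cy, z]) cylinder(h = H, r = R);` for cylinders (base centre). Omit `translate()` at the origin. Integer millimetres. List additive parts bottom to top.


cube([240, 180, 60]);
translate([60, 20, 60]) cube([80, 100, 180]);


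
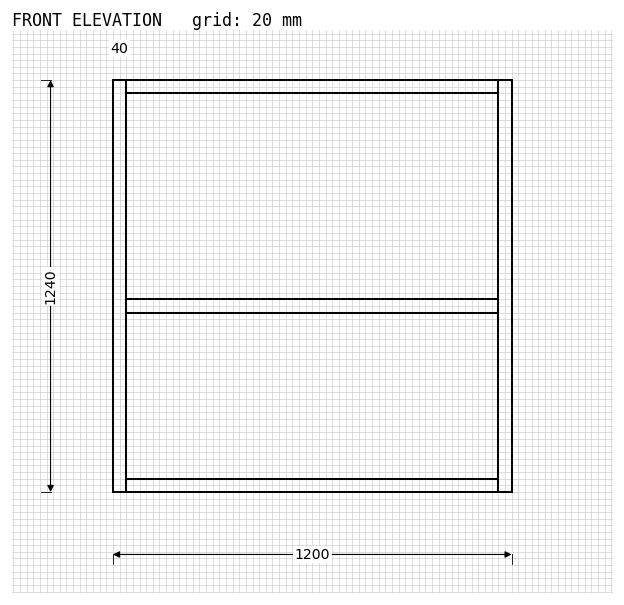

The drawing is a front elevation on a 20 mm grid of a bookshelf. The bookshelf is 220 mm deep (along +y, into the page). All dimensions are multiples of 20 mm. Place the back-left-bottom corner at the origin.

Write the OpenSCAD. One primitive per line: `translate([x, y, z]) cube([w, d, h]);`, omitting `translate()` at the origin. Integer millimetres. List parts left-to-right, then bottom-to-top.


cube([40, 220, 1240]);
translate([40, 0, 0]) cube([1120, 220, 40]);
translate([40, 0, 540]) cube([1120, 220, 40]);
translate([40, 0, 1200]) cube([1120, 220, 40]);
translate([1160, 0, 0]) cube([40, 220, 1240]);


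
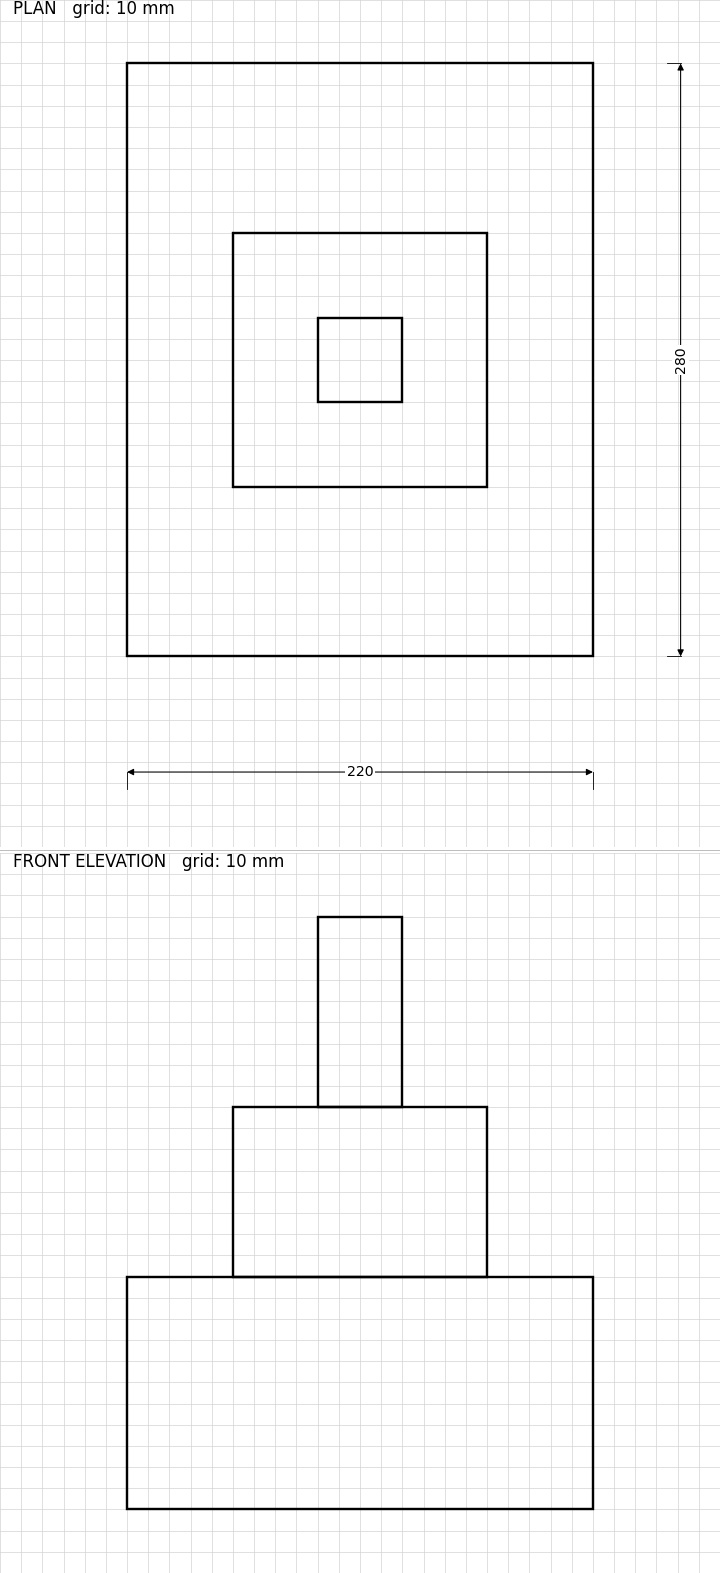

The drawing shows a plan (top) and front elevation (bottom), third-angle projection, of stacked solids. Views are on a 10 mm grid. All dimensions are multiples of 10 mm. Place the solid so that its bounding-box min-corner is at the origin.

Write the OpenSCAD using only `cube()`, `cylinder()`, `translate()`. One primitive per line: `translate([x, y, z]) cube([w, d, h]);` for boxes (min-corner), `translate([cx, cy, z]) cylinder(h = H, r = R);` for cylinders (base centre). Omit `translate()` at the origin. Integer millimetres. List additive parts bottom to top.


cube([220, 280, 110]);
translate([50, 80, 110]) cube([120, 120, 80]);
translate([90, 120, 190]) cube([40, 40, 90]);
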